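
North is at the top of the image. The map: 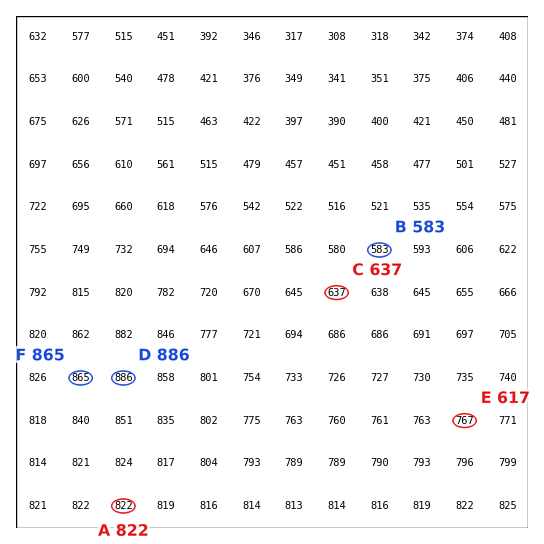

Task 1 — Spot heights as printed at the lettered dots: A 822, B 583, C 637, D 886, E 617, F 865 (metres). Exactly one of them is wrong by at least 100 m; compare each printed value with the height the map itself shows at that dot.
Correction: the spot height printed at E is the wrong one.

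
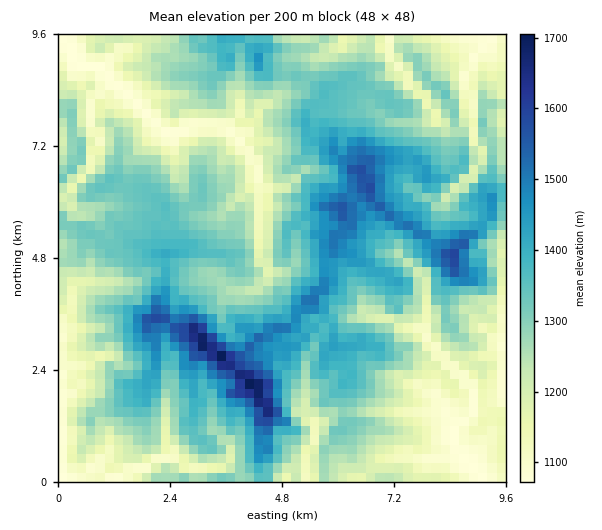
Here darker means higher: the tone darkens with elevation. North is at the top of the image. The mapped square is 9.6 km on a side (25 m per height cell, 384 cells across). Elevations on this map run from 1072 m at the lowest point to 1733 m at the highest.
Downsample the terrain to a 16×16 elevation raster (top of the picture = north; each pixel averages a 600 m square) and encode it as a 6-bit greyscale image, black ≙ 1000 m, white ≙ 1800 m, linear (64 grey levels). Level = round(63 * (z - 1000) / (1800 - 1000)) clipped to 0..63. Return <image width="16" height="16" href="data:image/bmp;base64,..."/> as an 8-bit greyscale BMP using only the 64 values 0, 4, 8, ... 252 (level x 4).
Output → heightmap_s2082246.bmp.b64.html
<image width="16" height="16" href="data:image/bmp;base64,Qk02BQAAAAAAADYEAAAoAAAAEAAAABAAAAABAAgAAAAAAAABAAATCwAAEwsAAAABAAAAAAAAAAAAAAEBAQACAgIAAwMDAAQEBAAFBQUABgYGAAcHBwAICAgACQkJAAoKCgALCwsADAwMAA0NDQAODg4ADw8PABAQEAAREREAEhISABMTEwAUFBQAFRUVABYWFgAXFxcAGBgYABkZGQAaGhoAGxsbABwcHAAdHR0AHh4eAB8fHwAgICAAISEhACIiIgAjIyMAJCQkACUlJQAmJiYAJycnACgoKAApKSkAKioqACsrKwAsLCwALS0tAC4uLgAvLy8AMDAwADExMQAyMjIAMzMzADQ0NAA1NTUANjY2ADc3NwA4ODgAOTk5ADo6OgA7OzsAPDw8AD09PQA+Pj4APz8/AEBAQABBQUEAQkJCAENDQwBEREQARUVFAEZGRgBHR0cASEhIAElJSQBKSkoAS0tLAExMTABNTU0ATk5OAE9PTwBQUFAAUVFRAFJSUgBTU1MAVFRUAFVVVQBWVlYAV1dXAFhYWABZWVkAWlpaAFtbWwBcXFwAXV1dAF5eXgBfX18AYGBgAGFhYQBiYmIAY2NjAGRkZABlZWUAZmZmAGdnZwBoaGgAaWlpAGpqagBra2sAbGxsAG1tbQBubm4Ab29vAHBwcABxcXEAcnJyAHNzcwB0dHQAdXV1AHZ2dgB3d3cAeHh4AHl5eQB6enoAe3t7AHx8fAB9fX0Afn5+AH9/fwCAgIAAgYGBAIKCggCDg4MAhISEAIWFhQCGhoYAh4eHAIiIiACJiYkAioqKAIuLiwCMjIwAjY2NAI6OjgCPj48AkJCQAJGRkQCSkpIAk5OTAJSUlACVlZUAlpaWAJeXlwCYmJgAmZmZAJqamgCbm5sAnJycAJ2dnQCenp4An5+fAKCgoAChoaEAoqKiAKOjowCkpKQApaWlAKampgCnp6cAqKioAKmpqQCqqqoAq6urAKysrACtra0Arq6uAK+vrwCwsLAAsbGxALKysgCzs7MAtLS0ALW1tQC2trYAt7e3ALi4uAC5ubkAurq6ALu7uwC8vLwAvb29AL6+vgC/v78AwMDAAMHBwQDCwsIAw8PDAMTExADFxcUAxsbGAMfHxwDIyMgAycnJAMrKygDLy8sAzMzMAM3NzQDOzs4Az8/PANDQ0ADR0dEA0tLSANPT0wDU1NQA1dXVANbW1gDX19cA2NjYANnZ2QDa2toA29vbANzc3ADd3d0A3t7eAN/f3wDg4OAA4eHhAOLi4gDj4+MA5OTkAOXl5QDm5uYA5+fnAOjo6ADp6ekA6urqAOvr6wDs7OwA7e3tAO7u7gDv7+8A8PDwAPHx8QDy8vIA8/PzAPT09AD19fUA9vb2APf39wD4+PgA+fn5APr6+gD7+/sA/Pz8AP39/QD+/v4A////ACQkLDhASFhwPEhEPDAoHCAsPEhIVGBkkFxMXEg4JBwoMFhoXGxwjLhYUGBIMCAcKCRIdHh4iMCwYGx0VDQoJCgoQGCEmMCwlHx8fHBULDwsLFR8pLSchJSMfGhYPEBQMDhUaJB8ZFhkiIxkZGBUWERITFx0aFxgSGSMgIBkfJxgXGRseHhsYERslJR0eJicXFRcaHBoWFQ4bJikmJBseHxIZGhoWGBENFyEpKB4cFh8WEBcTERQNDxgfKSciHRgVFA4SCAgLCREbICAdGBQSFBMKCAsSFA8SGRwbGhcSDxMKCAsSFxoYGxgZGhYPFQsNBw0MEhYcHh0VEhEOEw4ICA="/>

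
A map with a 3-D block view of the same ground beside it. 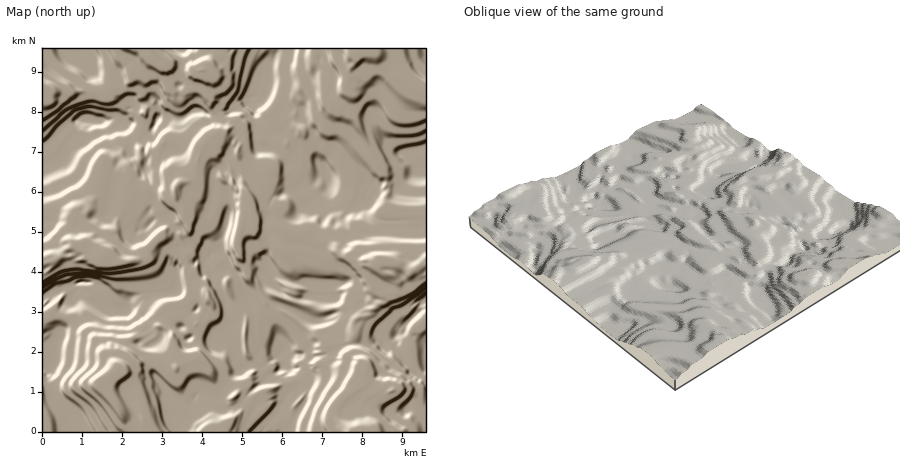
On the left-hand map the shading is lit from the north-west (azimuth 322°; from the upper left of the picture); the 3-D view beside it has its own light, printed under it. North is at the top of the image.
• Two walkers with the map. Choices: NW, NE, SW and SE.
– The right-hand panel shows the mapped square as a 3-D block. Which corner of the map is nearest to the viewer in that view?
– NE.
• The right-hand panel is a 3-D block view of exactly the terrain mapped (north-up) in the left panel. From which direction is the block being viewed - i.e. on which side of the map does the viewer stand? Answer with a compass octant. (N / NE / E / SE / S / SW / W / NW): NE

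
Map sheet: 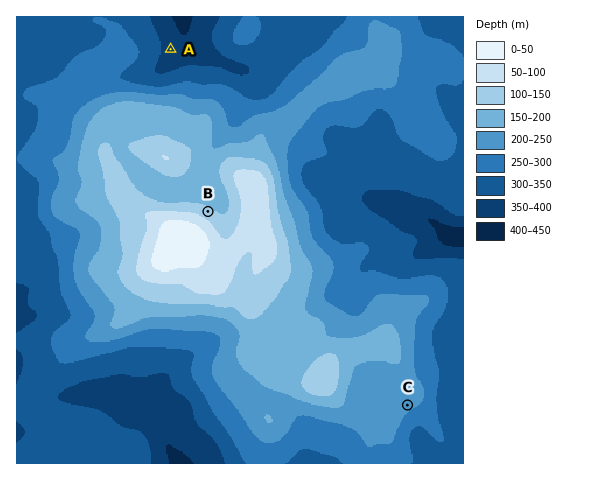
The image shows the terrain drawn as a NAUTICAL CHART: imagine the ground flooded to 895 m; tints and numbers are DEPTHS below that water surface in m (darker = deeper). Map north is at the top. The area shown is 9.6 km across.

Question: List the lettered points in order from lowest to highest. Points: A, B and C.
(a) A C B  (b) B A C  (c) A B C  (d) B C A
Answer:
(a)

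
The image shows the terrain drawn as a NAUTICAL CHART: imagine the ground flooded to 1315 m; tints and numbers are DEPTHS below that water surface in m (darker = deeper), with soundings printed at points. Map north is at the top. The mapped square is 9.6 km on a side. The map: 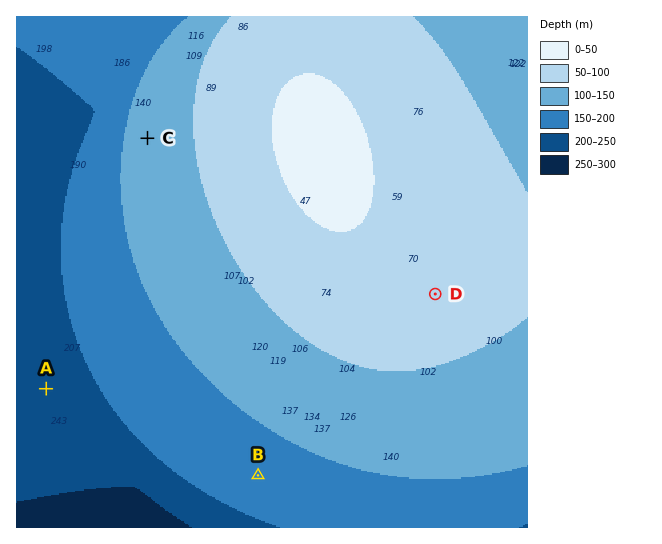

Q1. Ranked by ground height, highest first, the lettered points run D C B A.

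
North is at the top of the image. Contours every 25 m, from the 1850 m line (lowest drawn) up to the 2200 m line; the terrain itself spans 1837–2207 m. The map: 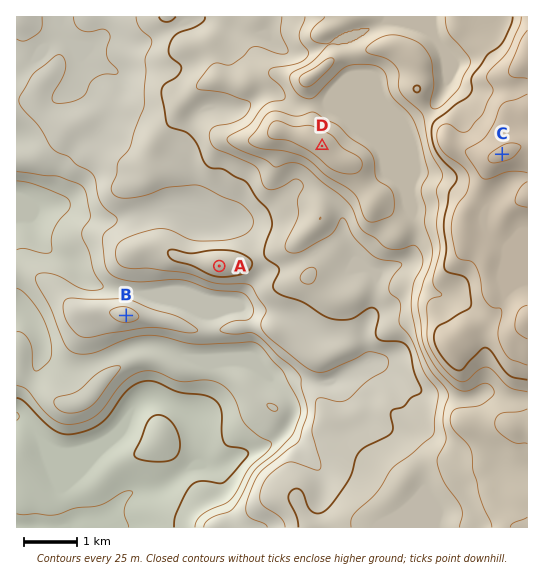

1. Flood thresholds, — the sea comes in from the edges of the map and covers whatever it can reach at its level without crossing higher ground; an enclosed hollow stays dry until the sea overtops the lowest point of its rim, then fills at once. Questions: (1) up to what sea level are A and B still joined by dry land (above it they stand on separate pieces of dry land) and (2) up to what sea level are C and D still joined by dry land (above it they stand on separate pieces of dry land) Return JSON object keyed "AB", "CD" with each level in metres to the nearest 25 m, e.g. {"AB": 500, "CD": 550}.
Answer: {"AB": 1950, "CD": 2075}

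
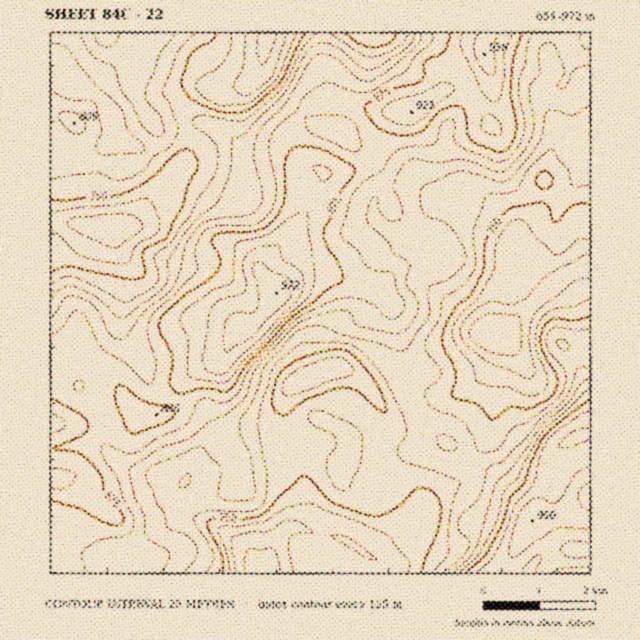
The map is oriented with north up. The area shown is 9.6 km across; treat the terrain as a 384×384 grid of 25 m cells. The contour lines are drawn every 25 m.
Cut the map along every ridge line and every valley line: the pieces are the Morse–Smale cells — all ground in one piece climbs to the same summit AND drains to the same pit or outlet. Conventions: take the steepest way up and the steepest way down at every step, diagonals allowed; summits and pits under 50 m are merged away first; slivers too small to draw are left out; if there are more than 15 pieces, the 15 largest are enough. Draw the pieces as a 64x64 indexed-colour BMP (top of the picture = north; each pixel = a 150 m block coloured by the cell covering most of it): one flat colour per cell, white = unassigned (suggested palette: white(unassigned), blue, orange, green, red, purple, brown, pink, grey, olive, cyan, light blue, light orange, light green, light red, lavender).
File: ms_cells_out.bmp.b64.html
<image width="64" height="64" href="data:image/bmp;base64,Qk12CAAAAAAAAHYAAAAoAAAAQAAAAEAAAAABAAQAAAAAAAAIAAATCwAAEwsAABAAAAAAAAAA////ALR3HwAOf/8ALKAsACgn1gC9Z5QAS1aMAMJ34wB/f38AIr28AM++FwDox64AeLv/AIrfmACWmP8A1bDFAEREREREQzMzMzMzMzMzMzMzMzM5mZmZmZmZmWZmZmZmREREREREMzMzMzMzMzMzMzMzMzmZmZmZmZmZZmZmZmZEREREREMzMzMzMzMzMzMzMzMzOZmZmZmZmZmWZmZmZkREREREMzMzMzMzMzMzMzMzMzMzmZmZmZmZmZlmZmZmREREREMzMzMzMzMzMzMzMzMzMzM5mZmZmZmZmWZmZmZEREREQzMzMzMzMzMzMzMzMzMzMzOZmZmZmZmZlmZmZkRERERERDMzMzMzMzMzMzMzMzMzMzmZmZmZmZmWZmZmREREREREREMzMzMzMzMzMzMzMzMzM5mZmZmZmZZmZmZEREREREREREMzMzMzMzMzMzMzMzMzOZmZmZmZZmZmZkRERERERERERERDMzMzMzMzMzMzMzMzmZmZmZZmZmZmREREREREREREREQzMzMzMzMzMzMzMzMzmZmZZmZmZmZERERERERERERERDMzMzMzMzMzMzMzMzM5mZZmZmZmZkREREREREREREREMzMzMzMzMzMzMzMzMzOWZmZmZmZmRERERERERERERERVVTMzMzMzMzMzMzMzMWZmZmZmZmZERERERERERERERVVVUzMzMzMzMzMzMzMRFmZmZmZmZkRERERERERERERFVVVVMzMzM1VVVVVTMRERZmZmZmZmRERERERERERERFVVVVVVUzM1VVVVVVERERFmZmZmZmZEREREREREREREVVVVVVVVM1VVVVVVEREREWZmZmZmZkRERERERERERERVVVVVVVVVVVVVVVURERERZmZmZmZmREREREQiIkRERFVVVVVVVVVVVVVVUREREREWZmZmZmZEREREQiIiJEREVVVVVVVVVVVVVVURERERERZmZmZmZkREREQiIiIkRERVVVVVVVVVVVVVVRERERERFmZmZmZmRERERCIiIiJERFVVVVVVVVVVVVVVEREREREWZmZmZmZERERCIiIiIiREVVVVVVVVVVVVVVERERERERZmZmZmZkRERCIiIiIiIkRVVVVVVVVVVVVVVRERERERFmZmZmZmIkQiIiIiIiIiIlVVVVVVVVVVVVVVERERERERZmZmZmYiIiIiIiIiIiIiJVVVVVVVVVVVVVURERERERFmZmZmZiIiIiIiIiIiIiIlVVVVVVVVVVVVURERERERFmZmZmZmIiIiIiIiIiIiIiJVVVVVVVVVVVVRERERERERZmZmZmYiIiIiIiIiIiIiIiJVVVVVVVVVVVEREREREREWZmZmZiIiIiIiIiIiIiIiIiVVVVVVVVVVURERERERERFmZmZmIiIiIiIiIiIiIiIiIlVVVVVVVVURERERERERERZmZmYiIiIiIiIiIiIiIiIiVVVVVVVVVREREREREREREWZmZiIiIiIiIiIiIiIiIiIlVVVVVVVRERERERERERERFmZmIiIiIiIiIiIiIiIiIhEVVVVVERERERERERERERERZmYiIiIiIiIiIiIiIiIhERERERERERERERERERERERERZiIiIiIiIiIiIiIiIiERERERERERERERERERERERERERIiIiIiIiIiIiIiIiIhEREREREREREREREREREREREREiIiIiIiIiIiIiIiIiIRERERERERERERERERERERERESIiIiIiIiIiIiIiIiIiERERERERERERERERERERERERIiIiIiIiIiIiIiIiIiIhERERERERERERERERFxEREREizMzMzCIiIiIiIiIiIiIREREREREREREREREXcREREczMzMzMwiIiIiIiIiIiIhEREREREREREREREXd3ERERzMzMzMzCIiIiIiIiIiIiIREREREREREREREXd3cRERHMzMzMzMwiIiIiIiIiIiIhERERERERERERd3d3dxEREczMzMzMzMIiIiIiIiIiIiIRERERERF3d3d3d3d3ERERzMzMzMzMzCIiIiIiIiIiIhERERERF3d3d3d3d3dxERHMzMzMzMzMwiIiIiIiIiIiu7ERERF3d3d3d3d3d3EREczMzIiIzMzMIiIiIiIiIru7u7sRF3d3d3d3d3d3cRERiIiIiIiIzMwiIiIiIiIru7u7u7d3d3d3d3d3d3dxERGIiIiIiIjMzCIiIiu7u7u7u7vd13d3d3d3d3d3d3cREYiIiIiIiIzMIiIiu7u7u7u7vd3Xd3d3d3d3d3d3dxERiIiIiIiIjMwiIru7u7u7u7vd3d13d3d3d3d3d3d3ERGIiIiIiIiIiLu7u7u7u7u93d3d3Xd3d3d3d3d3d3cREYiIiIiIiIiIu7u7u7u7vd3d3d3d2nd3d3d3d3d3cRERiIiIiIiIiIi7u7u7u7vd3d3aqqqqqnd3d3d3d3dxERGIiIiIiIiIiIu7u7u7vd3d2qqqqqqqqnd3d3d3dxEREYiIiIiIiIiIiIiIi7vd3d3aqqqqqqqqd3d3d3d3ERERiIiIiIiIiIiIiIiIvd3d3dqqqqqqqqp3d3d3d3dxERGIiIiIiIiIiIiIiIiN3d3dqqqqqqqqqnd3d3d3d3EREYiIiIiIiIiIiIiIiI3d3d2qqqqqqqqqp3d3d3d3cRERiIiIiIiIiIiIiIiIjd3d3aqqqqqqqqqqd3d3d3dxERGIiIiIiIiIiIiIiIiI3d3dqqqqqqqqqqqqp3d3d3EREYiIiIiIiIiIiIiIiIjd3d2qqqqqqqqqqqqqd3d3dxER"/>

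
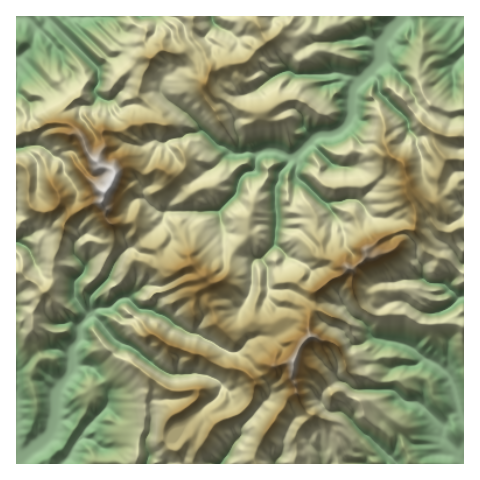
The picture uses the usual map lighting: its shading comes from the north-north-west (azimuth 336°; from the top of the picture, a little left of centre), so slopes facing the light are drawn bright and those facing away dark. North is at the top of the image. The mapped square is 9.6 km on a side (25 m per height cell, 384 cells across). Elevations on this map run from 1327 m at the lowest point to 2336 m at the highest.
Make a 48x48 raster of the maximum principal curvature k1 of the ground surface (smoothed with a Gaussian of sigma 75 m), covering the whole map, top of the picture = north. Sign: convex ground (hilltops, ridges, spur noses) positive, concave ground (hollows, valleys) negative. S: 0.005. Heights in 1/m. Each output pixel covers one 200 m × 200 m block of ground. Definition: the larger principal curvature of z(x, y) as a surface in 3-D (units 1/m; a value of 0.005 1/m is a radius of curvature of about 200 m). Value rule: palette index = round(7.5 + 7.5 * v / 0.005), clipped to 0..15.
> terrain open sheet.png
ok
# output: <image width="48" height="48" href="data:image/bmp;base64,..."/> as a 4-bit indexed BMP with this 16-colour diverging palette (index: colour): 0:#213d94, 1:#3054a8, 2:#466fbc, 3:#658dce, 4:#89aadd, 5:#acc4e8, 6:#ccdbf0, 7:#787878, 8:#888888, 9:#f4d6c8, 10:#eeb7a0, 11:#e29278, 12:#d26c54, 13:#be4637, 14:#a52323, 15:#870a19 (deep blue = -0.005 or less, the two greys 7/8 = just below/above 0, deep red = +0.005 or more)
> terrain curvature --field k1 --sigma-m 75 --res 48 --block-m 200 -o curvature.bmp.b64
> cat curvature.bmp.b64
<image width="48" height="48" href="data:image/bmp;base64,Qk32BAAAAAAAAHYAAAAoAAAAMAAAADAAAAABAAQAAAAAAIAEAAATCwAAEwsAABAAAAAAAAAAlD0hAKhUMAC8b0YAzo1lAN2qiQDoxKwA8NvMAHh4eACIiIgAyNb0AKC37gB4kuIAVGzSADdGvgAjI6UAGQqHAHisiHq7utuLiqx4m72WnamJqIjJermZmIh52YuXd6yKzI2ZeZ2pi7h5mZuYjJh4eJmIjYiIiJqtqarYl4vqjKeIqrl6qoiIiZuIe7iYmIx8l5jaiHnsesd5u4e8iaiHqnuod9l6qIuK2Iie2oifl7vPyJ24q5mHqIq4h4yIiIuJz6iJr9h795/JZ52LqqiLl3rIiZqoeHuImeuJl9uH2+ltm/3Kd4asmHu3iKqod3qZ3s/Jl36Gfuh//ZmaeanJeIyXeIu6h3nP2rzaeH6nfriNiKi7vanJeYyXmHuJmI/4d3iImty6j5jJjf/Ju7upioq5yHloi/2Juaiv/qnO35uZn4eXiImIeqi8uIuq/7h5yN/8h5mKnceLzrmt3bd4irmnh4q/p4ib/+qYiomJePes93mYmHmJi6upuof7ea3/uHiJy4iHic/9qcd3d4eZa527vYv4nO7aeJjNyrqZho94fceoh4vbrK2omKmc+tuJecych5qqqZ9+/YjLvP297Hy5zcd6f7hpqcqqhot4iJzdiL+6u5mHjYnLuIq8qY/63KmoiYyJu5uoZ/iXh5ve2HjNl56P94jtqZmYiZq4iJ75avibzdy6mZ68p4/o34h5mZm9yonKzLjPu7Z3iKeYfOp8urf7j7mry5u5qZrJqKd57cd4iJjbrth7vLaveuy6mtp4mZiNqImZvf2YiZi72Oia6HqNuamJeMh3i5icqIu6qY7eyXrKm3m4+Z2pyHuqeLl4i7q3qqmoh7zJ3YuXi5mXzIeI2LqJmpmIiaq4q5m5h5itrLyKyvh3r3d7/LmIm5qoiamniYq5iLl4i+marauqjrd/qLqXmpmoq6uoiprIfNiIdtmJuI7M286vl4t4iomImr2nnK6XzbeZmLmbqJ136omvh3i5isurl625vdqJp3mYirupmo2L6Xe+uJebmazMt7zWzaiv/tuIm8iJrI6OqIua+GiJuoib2Lj6rIv8u7uXfbebjLyMqcq826zNzKh5v6bdm73nh4iYf5iceMu7ean6q5mKisvKifvOxnvoqpiK7qiL3om3eH+7eZiJnbmZeJiIiou//+y9yamsiJh5iL+Nh4h3ibqYm6h3jYepepeOqJm6qv/KzfuuzaqKuZeJ+rmJrKh4eImfqHn93prv3ai7it7v/sid2Luru2mbqHafmI+oaZiZqoqZeKiaiIifmLu6q4r/yXnuh/yYqbaJjpp4eZq5iJjbnbq8yt+ql4j5jtnam3u5efxsqsyHmprZiIiKvciLyI3Y756YeZqIqq+L+K13mZvXiaiJubqHuYq++I94eniKuI+ozI13eJnoeZqXp5mIiIh8p8yIeneriMt4qqrHd3m8y7ibd7mXebiImbqXeXi5edirh5z6mqmomtyInN273+qHmqqJiJmpjIq6uHmu25qYl43IqYm8yqqIh5uYmrqYuKqriZuciZqLmIfeqJiYd3mIipyJiKh5iqqol526qqyoiJrp2Zq8uoinio2YiYiXqXeIe9iXmMx5672lnZmKrMyph3x3dw=="/>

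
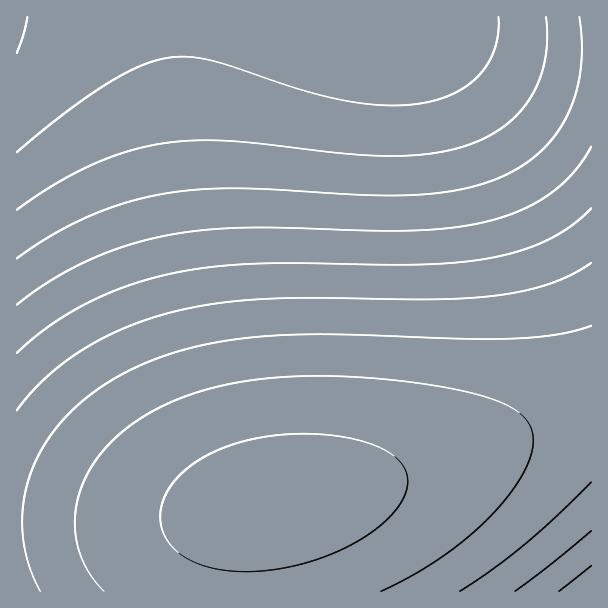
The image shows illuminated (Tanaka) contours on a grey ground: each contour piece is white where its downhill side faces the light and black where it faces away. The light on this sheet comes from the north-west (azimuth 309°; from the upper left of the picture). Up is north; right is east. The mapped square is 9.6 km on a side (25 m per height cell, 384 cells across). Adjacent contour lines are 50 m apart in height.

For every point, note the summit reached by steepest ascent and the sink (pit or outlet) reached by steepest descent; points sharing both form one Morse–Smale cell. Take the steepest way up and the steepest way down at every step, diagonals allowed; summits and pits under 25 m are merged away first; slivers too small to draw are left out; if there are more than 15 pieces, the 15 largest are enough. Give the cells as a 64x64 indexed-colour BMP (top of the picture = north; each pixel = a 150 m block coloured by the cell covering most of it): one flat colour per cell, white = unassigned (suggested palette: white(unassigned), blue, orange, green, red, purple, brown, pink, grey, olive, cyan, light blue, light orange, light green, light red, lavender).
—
<image width="64" height="64" href="data:image/bmp;base64,Qk12CAAAAAAAAHYAAAAoAAAAQAAAAEAAAAABAAQAAAAAAAAIAAATCwAAEwsAABAAAAAAAAAA////ALR3HwAOf/8ALKAsACgn1gC9Z5QAS1aMAMJ34wB/f38AIr28AM++FwDox64AeLv/AIrfmACWmP8A1bDFACIiIiIiIiIiIiIiIiMzMzMzMzMzMzMzMzMzMzMzMzMzIiIiIiIiIiIiIiIiIzMzMzMzMzMzMzMzMzMzMzMzMzMiIiIiIiIiIiIiIiIjMzMzMzMzMzMzMzMzMzMzMzMzMyIiIiIiIiIiIiIiIiMzMzMzMzMzMzMzMzMzMzMzMzMzIiIiIiIiIiIiIiIiIzMzMzMzMzMzMzMzMzMzMzMzMzMiIiIiIiIiIiIiIiIjMzMzMzMzMzMzMzMzMzMzMzMzMyIiIiIiIiIiIiIiIiMzMzMzMzMzMzMzMzMzMzMzMzMzIiIiIiIiIiIiIiIiIjMzMzMzMzMzMzMzMzMzMzMzMzMiIiIiIiIiIiIiIiIiMzMzMzMzMzMzMzMzMzMzMzMzMyIiIiIiIiIiIiIiIiIjMzMzMzMzMzMzMzMzMzMzMzMzIiIiIiIiIiIiIiIiIiERETMzMzMzMzMzMzMzMzMzMzMiIiIiIiIiIiIiIiIiERERERETMzMzMzMzMzMzMzMzMyIiIiIiIiIiIiIiIiIREREREREREzMzMzMzMzMzMzMzIiIiIiIiIiIiIiIiIRERERERERERETMzMzMzMzMzMzMiIiIiIiIiIiIiIiIhEREREREREREREREzMzMzMzMzMyIiIiIiIiIiIiIiIiEREREREREREREREREzMzMzMzMzIiIiIiIiIiIiIiIiERERERERERERERERERETMzMzMzMiIiIiIiIiIiIiIiIRERERERERERERERERERETMzMzMyIiIiIiIiIiIiIiIhERERERERERERERERERERERMzMzIiIiIiIiIiIiIiIiERERERERERERERERERERERERMzMiIiIiIiIiIiIiIiERERERERERERERERERERERERERESIiIiIiIiIiIiIiIRERERERERERERERERERERERERERIiIiIiIiIiIiIiIhEREREREREREREREREREREREREREiIiIiIiIiIiIiIiERERERERERERERERERERERERERESIiIiIiIiIiIiIiERERERERERERERERERERERERERERIiIiIiIiIiIiIiIREREREREREREREREREREREREREREiIiIiIiIiIiIiIhERERERERERERERERERERERERERESIiIiIiIiIiIiIiERERERERERERERERERERERERERERIiIiIiIiIiIiIiIREREREREREREREREREREREREREREiIiIiIiIiIiIiIRERERERERERERERERERERERERERESIiIiIiIiIiIiIhERERERERERERERERERERERERERERIiIiIiIiIiIiIiEREREREREREREREREREREREREREREiIiIiIiIiIiIiIRERERERERERERERERERERERERERESIiIiIiIiIiIiIhERERERERERERERERERERERERERERIiIiIiIiIiIiIhEREREREREREREREREREREREREREREiIiIiIiIiIiIiERERERERERERERERERERERERERERESIiIiIiIiIiIiIRERERERERERERERERERERERERERERIiIiIiIiIiIiIhEREREREREREREREREREREREREREREiIiIiIiIiIiIiERERERERERERERERERERERERERERESIiIiIiIiIiIiIRERERERERERERERERERERERERERERIiIiIiIiIiIiIhEREREREREREREREREREREREREREREiIiIiIiIiIiIiERERERERERERERERERERERERERERESIiIiIiIiIiIiERERERERERERERERERERERERERERERIiIiIiIiIiIiIREREREREREREREREREREREREREREREiIiIiIiIiIiIhERERERERERERERERERERERERERERESIiIiIiIiIiIiERERERERERERERERERERERERERERERIiIiIiIiIiIiIREREREREREREREREREREREREREREREiIiIiIiIiIiIhERERERERERERERERERERERERERERESIiIiIiIiIiIiERERERERERERERERERERERERERERERIiIiIiIiIiIiIREREREREREREREREREREREREREREREiIiIiIiIiIiIhERERERERERERERERERERERERERERESIiIiIiIiIiIiERERERERERERERERERERERERERERERIiIiIiIiIiIiIREREREREREREREREREREREREREREREiIiIiIiIiIiIRERERERERERERERERERERERERERERESIiIiIiIiIiIhERERERERERERERERERERERERERERERIiIiIiIiIiIiEREREREREREREREREREREREREREREREiIiIiIiIiIiIRERERERERERERERERERERERERERERESIiIiIiIiIiIhERERERERERERERERERERERERERERERIiIiIiIiIiIiEREREREREREREREREREREREREREREREiIiIiIiIiIiIRERERERERERERERERERERERERERERESIiIiIiIiIiIhERERERERERERERERERERERERERERERIiIiIiIiIiIiEREREREREREREREREREREREREREREREiIiIiIiIiIiIRERERERERERERERERERERERERERERESIiIiIiIiIiIhERERERERERERERERERERERERERERER"/>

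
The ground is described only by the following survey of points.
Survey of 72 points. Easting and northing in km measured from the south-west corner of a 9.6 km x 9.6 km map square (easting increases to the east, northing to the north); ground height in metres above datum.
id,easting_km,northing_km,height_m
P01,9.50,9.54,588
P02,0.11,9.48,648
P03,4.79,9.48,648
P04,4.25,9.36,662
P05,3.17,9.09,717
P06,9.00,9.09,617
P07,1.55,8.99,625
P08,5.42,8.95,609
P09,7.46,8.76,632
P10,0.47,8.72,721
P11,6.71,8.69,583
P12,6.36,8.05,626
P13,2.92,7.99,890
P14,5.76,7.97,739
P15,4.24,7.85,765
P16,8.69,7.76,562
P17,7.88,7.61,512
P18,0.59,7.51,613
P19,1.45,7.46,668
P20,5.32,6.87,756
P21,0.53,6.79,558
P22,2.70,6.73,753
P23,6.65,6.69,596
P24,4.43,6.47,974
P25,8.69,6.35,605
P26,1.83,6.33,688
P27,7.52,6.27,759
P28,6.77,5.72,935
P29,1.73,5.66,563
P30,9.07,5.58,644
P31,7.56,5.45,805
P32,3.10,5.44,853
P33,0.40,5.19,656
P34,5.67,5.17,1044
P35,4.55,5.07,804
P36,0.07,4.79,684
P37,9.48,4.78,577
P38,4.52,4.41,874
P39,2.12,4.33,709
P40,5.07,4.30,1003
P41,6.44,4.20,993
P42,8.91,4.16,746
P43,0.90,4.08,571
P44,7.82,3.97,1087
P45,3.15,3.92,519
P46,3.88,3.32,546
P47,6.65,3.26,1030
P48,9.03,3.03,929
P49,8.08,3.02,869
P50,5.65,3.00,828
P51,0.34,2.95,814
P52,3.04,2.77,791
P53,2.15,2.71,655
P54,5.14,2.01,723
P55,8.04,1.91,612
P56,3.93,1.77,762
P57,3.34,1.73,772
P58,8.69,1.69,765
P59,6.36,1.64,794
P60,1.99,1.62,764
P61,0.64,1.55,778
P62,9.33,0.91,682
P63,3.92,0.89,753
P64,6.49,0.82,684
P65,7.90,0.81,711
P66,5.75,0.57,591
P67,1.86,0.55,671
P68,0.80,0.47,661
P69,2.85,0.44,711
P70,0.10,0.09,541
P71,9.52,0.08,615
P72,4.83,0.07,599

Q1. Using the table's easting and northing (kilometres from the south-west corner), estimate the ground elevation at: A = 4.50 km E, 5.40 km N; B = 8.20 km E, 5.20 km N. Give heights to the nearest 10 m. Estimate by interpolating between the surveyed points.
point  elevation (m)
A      910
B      760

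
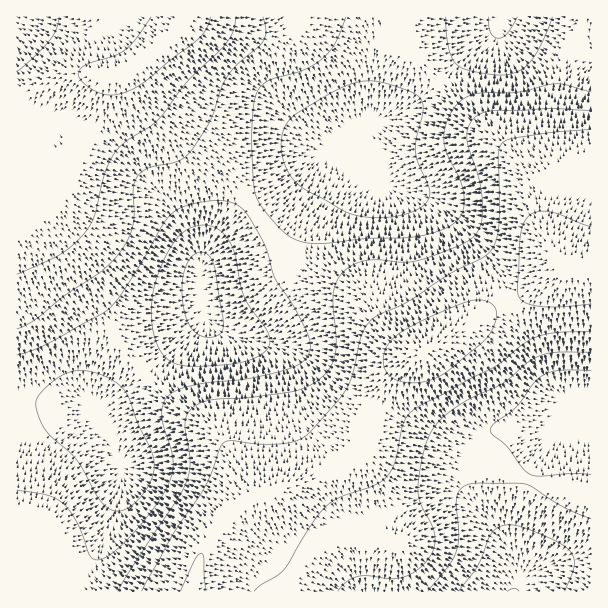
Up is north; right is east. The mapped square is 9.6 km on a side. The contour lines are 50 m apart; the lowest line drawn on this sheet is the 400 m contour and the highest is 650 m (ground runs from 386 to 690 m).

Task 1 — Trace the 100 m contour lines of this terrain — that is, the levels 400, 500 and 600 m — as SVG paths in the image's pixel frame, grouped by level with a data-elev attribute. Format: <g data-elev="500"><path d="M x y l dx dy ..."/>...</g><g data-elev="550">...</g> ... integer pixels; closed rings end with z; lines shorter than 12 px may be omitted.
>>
<g data-elev="400"><path d="M507 591l8-3 4 3"/><path d="M203 336l-9-5-6-9-4-14-2-17 1-16 4-12 7-8 7-3 8 3 5 9 9 60-1 7-4 4-8 2z"/><path d="M517 17l-10 16-4 4-5 1-4-1-4-5-1-15"/></g><g data-elev="500"><path d="M428 591l21-25 7-14 3-16-2-38 2-7 6-5 12-3 48 1 8 3 31 20 27 12"/><path d="M591 474l-21 0-30 2-9-1-7-6-17-22-14-12-3-4 4-8 22-16 18-24 9-8 17-5 31 0"/><path d="M17 355l30-11 60-33 9-9 9-13 37-64 8-9 7-6 9-4 30-6 11 1 9 3 6 5 7 7 16 30 10 32 22 35 10 20 3 12-1 8-3 6-7 6-9 4-41 9-55 7-17 5-9 6-5 8-1 10 1 11 10 33 0 12-3 12-11 18-18 24-21 22-15 12-9 2-5-3-15-36-8-12-8-8-15-6-28-5"/><path d="M591 92l-27-8-10 0-36 8-41 1-10 4-8 5-6 8-5 9-3 10-1 11 3 13 15 32 2 19-4 14-11 9-18 7-21 3-44 2-45 5-21-3-10-4-11-9-17-21-6-12-3-13-1-39 2-42 4-11 8-8 8-4 31-8 19-13 12-15 10-25"/></g><g data-elev="600"><path d="M254 591l6-5 18-11 7-6 28-47 14-16 14-9 35-12 11-9 8-15 8-38 4-7 7-6 81-44 27-21 11-7 22-5 36-1"/><path d="M17 274l42-19 12-9 13-12 10-16 10-44 10-21 12-12 23-14 9-7 30-39 35-34 10-15 3-15"/><path d="M591 129l-48 4-31 5-9 5-3 4-2 8 1 72-3 13-5 11-9 7-35 17-39 26-28 13-9 6-6 7-4 9-8 36-6 16-11 15-31 34-10 4-14 3-23 0-27-3-5 0-4 3-17 42-31 47-32 58"/><path d="M59 17l-3 12-5 10-18 19-16 14"/></g>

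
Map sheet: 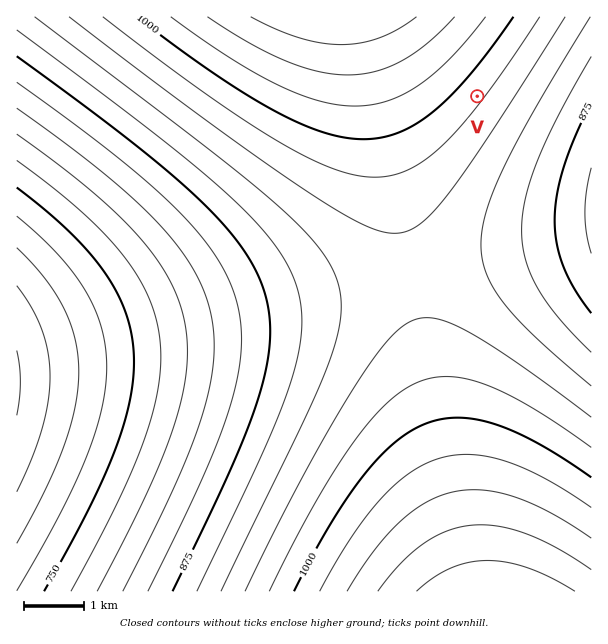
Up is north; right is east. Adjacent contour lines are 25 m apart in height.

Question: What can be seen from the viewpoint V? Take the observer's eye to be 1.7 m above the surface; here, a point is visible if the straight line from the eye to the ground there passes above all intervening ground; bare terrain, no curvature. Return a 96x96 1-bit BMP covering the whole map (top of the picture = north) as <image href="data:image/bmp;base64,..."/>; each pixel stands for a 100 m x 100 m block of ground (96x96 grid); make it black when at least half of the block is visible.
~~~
<image width="96" height="96" href="data:image/bmp;base64,Qk2+BAAAAAAAAD4AAAAoAAAAYAAAAGAAAAABAAEAAAAAAIAEAAATCwAAEwsAAAIAAAAAAAAA////AAAAAAAAAAAf//////////8AAAAP//////////8AAAAP//////////8AAAAH//////////8AAAAD//////////8AAAAD//////////8AAAAB//////////8AAAAA//////////8AAAAA//////////8AAAAAf/////////8AAAAAP/////////8AAAAAP/////////8AAAAAH/////////8AAAAAD/////////8AAAAAD/////////8AAAAAB/////////8AAAAAB/////////8AAAAAA/////////8AAAAAAf////////8AAAAAAf////////8AAAAAAP////////8AAAAAAH////////8AAAAAAH////////8AAAAAAD////////8AAAAAAB////////8AAAAAAB////////8AAAAAAA////////8AAAAAAAf///////8AAAAAAAf///////8AAAAAAAP///////8AAAAAAAH///////8AAAAAAAH///////8AAAAAAAD///////8AAAAAAAD///////8AAAAAAAB///////8AAAAAAAA///////8AAAAAAAA///////8AAAAAAAAf//////8AAAAAAAAP//////8AAAAAAAAP//////8AAAAAAAAH//////8AAAAAAAAH//////8AAAAAAAAD//////8AAAAAAAAB//////8AAAAAAAAB//////8AAAAAAAAA//////8AAAAAAAAAf/////8AAAAAAAAAf/////8AAAAAAAAAP/////8AAAAAAAAAP/////8AAAAAAAAAH/////8AAAAAAAAAD/////8AAAAAAAAAD/////8AAAAAAAAAB/////8AAAAAAAAAB/////8AAAAAAAAAA/////8AAAAAAAAAA/////8AAAAAAAAAAf////8AAAAAAAAAAP////8AAAAAAAAAAP////8AAAAAAAAAAH////8AAAAAAAAAAH////8AAAAAAAAAAD////8AAAAAAAAAAD////8AAAAAAAAAAB////8AAAAAAAAAAA////8AAAAAAAAAAA////8AAAAAAAAAAAf///8AAAAAAAAAAAf///8AAAAAAAAAAAP///8AAAAAAAAAAAP///8AAAAAAAAAAAH///8AAAAAAAAAAAH///8AAAAAAAAAAAH///8AAAAAAAAAAAD///8AAAAAAAAAAAD///gAAAAAAAAAAAD//8AAAAAAAAAAAAD//wAAAAAAAAAAAAB//AAAAAAAAAAAAAB/+AAAAAAAAAAAAAB/8AAAAAAAAAAAAAD/4AAAAAAAAAAAAAD/4AAAAAAAAAAAAAD/wAAAAAAAAAAAAAD/wAAAAAAAAAAAAAH/wAAAAAAAAAAAAAH/wAAAAAAAAAAAAAH/wAAAAAAAAAAAAAP/wAAAAAAAAAAAAAP/wAAAAAAAAAAAAAf/4AAAAAAAAAAAAAf/4AAAAAAAAAAAAAf/4AAAAAAAAAAAAA//4AAAAAAAAAAAAA//4AAAAAAAAAAAAA//4AA="/>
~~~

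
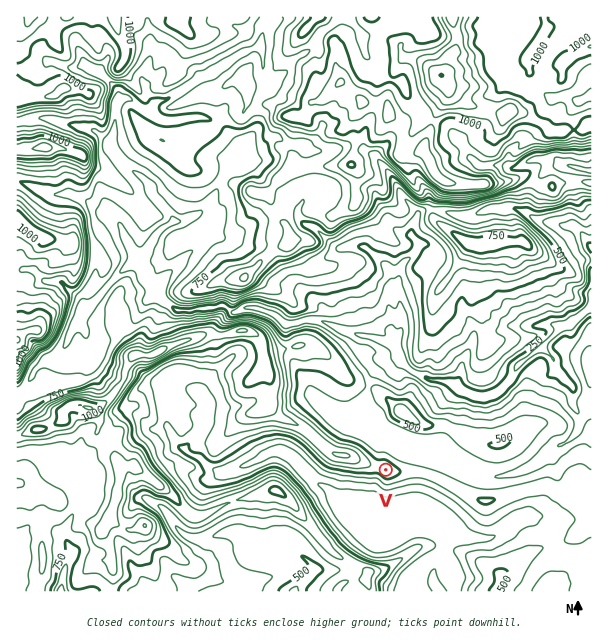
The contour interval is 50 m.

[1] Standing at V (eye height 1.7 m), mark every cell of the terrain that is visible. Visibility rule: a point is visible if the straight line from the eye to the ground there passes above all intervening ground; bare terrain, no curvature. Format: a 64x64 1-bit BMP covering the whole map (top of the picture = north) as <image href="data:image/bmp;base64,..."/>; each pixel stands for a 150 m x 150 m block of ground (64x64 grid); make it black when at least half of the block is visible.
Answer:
<image width="64" height="64" href="data:image/bmp;base64,Qk0+AgAAAAAAAD4AAAAoAAAAQAAAAEAAAAABAAEAAAAAAAACAAATCwAAEwsAAAIAAAAAAAAA////AAAAAAAAAAAAAAD8AAAAAAAAAPwAAAAAAAOA/gAAAAAAD+B/AAAAAAAf8H/AAAAAAD4MH/wAAAAAfAAAgAAAAABwADAAAAAAAOAAMAEAAAAB4ABwBwAAAAPAAPwPAACAB4AB//8AAYAHAAMf7gAD8AQDAHx+AAfAAAcAfA4AFgAABgD8AgAYAAAAAf4AABAAAAAHwwAEAAAAAD8BAAAAAAAAcAAAAAAAABzAAAAAAAAM/4AAAAAAAA//AAAAAAAAD/4AAAAAAAAP+AAAAQAAAA/wAAABAAAAD+AAAAMAACAYgAAAAwAAAHgAAAABAAAAAAAAAAEAAAAABAAAAAAAAAAOAAAAAAAAAD8AAAAAAAD4fwAAAAAAAf//gAACAAAAP/+AARwAAAAfjmAH8AAAAA/A4D/AAAAAA+Hwf4AAAAAAOcAAAAAAAAA/gAAAAAAAAH/wAAAAAAAAB/gAAAAAAAADz8AAAAAAAAHf+AAAAAAAAbcAAAAAAAAHPgAAAAAAAAB8AAAAAAAAAPgAAAAAAAABgAAAAAAAAAGAAH8AAAABgMAAYQAAAAeCQABAAAAAAMIAAAAAAAAAIAAAAAAAAAAAAAAAAAAAAAAAAAAAAAAAAAAAAAAAAAAAAAAAAAAAAAAAAAAAAAAAAAAAAAAAAAAAAAAAAAAAAAAAAAAAAAAAAAAAAA=="/>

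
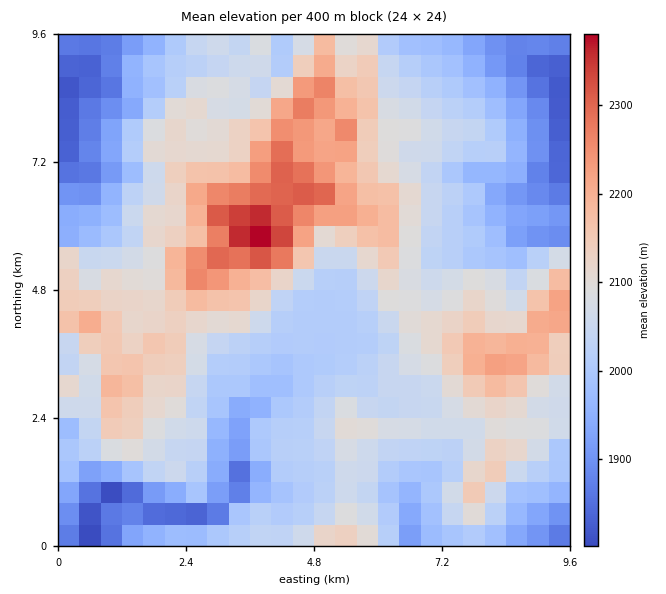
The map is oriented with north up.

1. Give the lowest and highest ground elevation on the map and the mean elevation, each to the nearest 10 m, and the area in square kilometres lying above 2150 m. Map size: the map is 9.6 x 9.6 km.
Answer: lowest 1780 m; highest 2400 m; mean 2050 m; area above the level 16.4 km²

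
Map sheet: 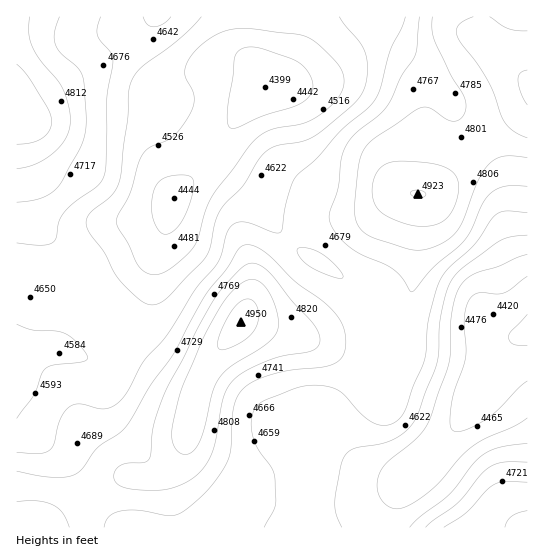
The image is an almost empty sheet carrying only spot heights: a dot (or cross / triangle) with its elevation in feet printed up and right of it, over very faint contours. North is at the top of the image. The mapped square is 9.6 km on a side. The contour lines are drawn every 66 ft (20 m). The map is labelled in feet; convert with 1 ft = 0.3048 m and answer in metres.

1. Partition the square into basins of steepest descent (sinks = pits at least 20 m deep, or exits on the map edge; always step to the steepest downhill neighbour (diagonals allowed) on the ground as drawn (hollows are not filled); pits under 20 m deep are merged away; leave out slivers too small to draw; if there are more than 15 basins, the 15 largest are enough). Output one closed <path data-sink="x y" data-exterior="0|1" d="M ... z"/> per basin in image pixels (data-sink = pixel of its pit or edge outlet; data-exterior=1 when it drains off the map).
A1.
<path data-sink="265 87" data-exterior="0" d="M481 16l-464 0-1 274 19 3 22-14 10 1 14 7 9 6 44 46 31 28 34 18 8-18 9-14 27-33 64 19 92-6 4-4 1-12 8-26 8-96 14-4 57-59 24-16 13-11 0-24-44-39-4-8z"/><path data-sink="527 330" data-exterior="1" d="M527 105l-36 27-57 59-14 4-8 96-8 26-1 12-4 4-92 6-64-19-27 33-13 22-7 19-12 53-7 14-12 12-12 6-14 0-9-3-12 3-75 48 484 1z"/><path data-sink="17 366" data-exterior="1" d="M63 279l-12 2-16 12-19-2 1 237 25 0 76-49 9-3 26 3 12-6 12-12 7-14 15-58-2-6-20-8-20-15-67-67z"/>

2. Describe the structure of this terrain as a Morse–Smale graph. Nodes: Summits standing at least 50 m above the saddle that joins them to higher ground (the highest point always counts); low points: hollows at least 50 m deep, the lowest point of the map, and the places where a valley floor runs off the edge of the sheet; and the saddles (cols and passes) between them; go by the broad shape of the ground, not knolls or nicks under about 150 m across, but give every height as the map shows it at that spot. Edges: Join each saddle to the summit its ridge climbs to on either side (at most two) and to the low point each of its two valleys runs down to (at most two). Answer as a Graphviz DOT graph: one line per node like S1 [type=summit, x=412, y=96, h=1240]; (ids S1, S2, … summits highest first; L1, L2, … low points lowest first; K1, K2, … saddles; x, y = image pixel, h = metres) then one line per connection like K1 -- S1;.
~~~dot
graph terrain {
  S1 [type=summit, x=241, y=322, h=1509];
  S2 [type=summit, x=527, y=86, h=1503];
  S3 [type=summit, x=17, y=110, h=1494];
  S4 [type=summit, x=526, y=526, h=1464];
  L1 [type=low, x=526, y=331, h=1338];
  L2 [type=low, x=265, y=87, h=1341];
  K1 [type=saddle, x=90, y=495, h=1451];
  K2 [type=saddle, x=370, y=334, h=1431];
  K3 [type=saddle, x=127, y=331, h=1409];
  K4 [type=saddle, x=390, y=527, h=1390];
  K1 -- S1;
  K1 -- L1;
  K1 -- L2;
  K2 -- S1;
  K2 -- S2;
  K2 -- L1;
  K2 -- L2;
  K3 -- S1;
  K3 -- S3;
  K3 -- L2;
  K4 -- S1;
  K4 -- S4;
  K4 -- L1;
}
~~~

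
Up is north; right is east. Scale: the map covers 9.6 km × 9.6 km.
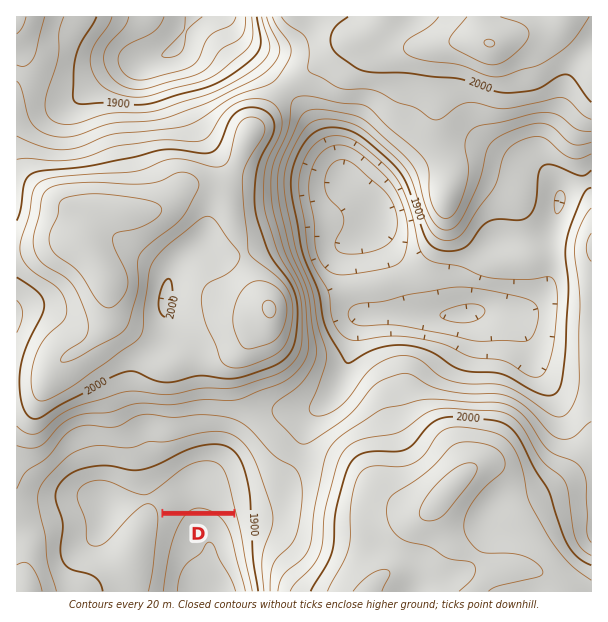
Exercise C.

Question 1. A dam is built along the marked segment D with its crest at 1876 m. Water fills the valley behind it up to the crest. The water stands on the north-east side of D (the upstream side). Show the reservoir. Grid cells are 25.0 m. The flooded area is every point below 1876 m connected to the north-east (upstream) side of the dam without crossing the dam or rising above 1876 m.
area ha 60.1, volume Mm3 3.51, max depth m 18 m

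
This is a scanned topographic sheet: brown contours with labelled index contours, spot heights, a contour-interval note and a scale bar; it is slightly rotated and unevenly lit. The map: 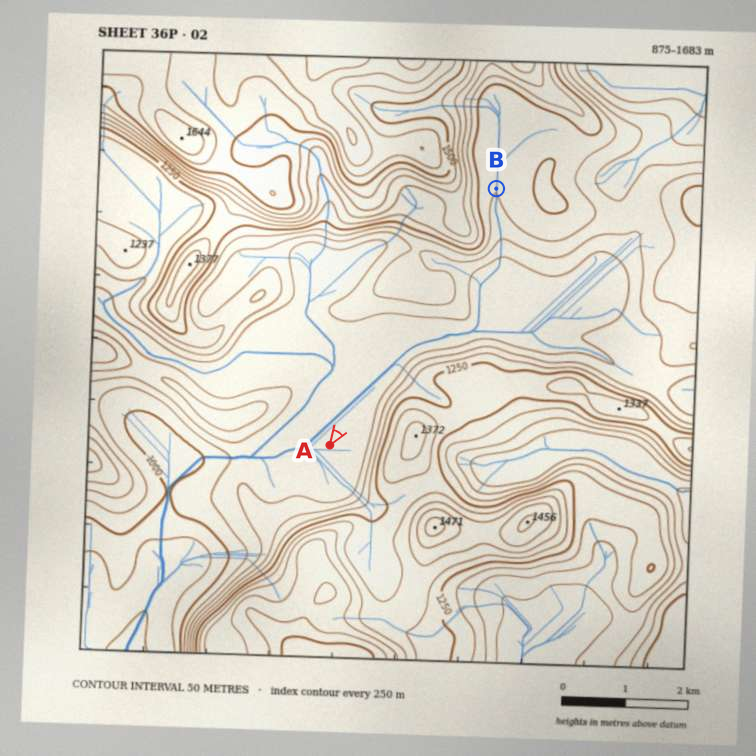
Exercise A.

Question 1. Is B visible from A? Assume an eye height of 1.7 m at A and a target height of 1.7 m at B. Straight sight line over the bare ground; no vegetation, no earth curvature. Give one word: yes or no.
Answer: no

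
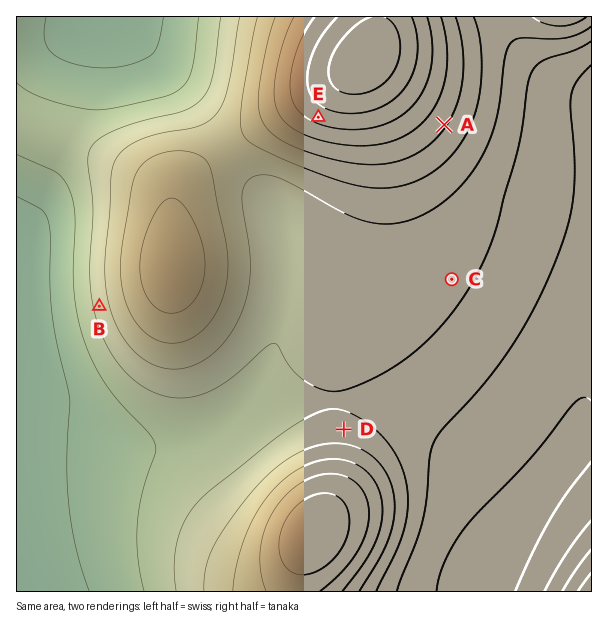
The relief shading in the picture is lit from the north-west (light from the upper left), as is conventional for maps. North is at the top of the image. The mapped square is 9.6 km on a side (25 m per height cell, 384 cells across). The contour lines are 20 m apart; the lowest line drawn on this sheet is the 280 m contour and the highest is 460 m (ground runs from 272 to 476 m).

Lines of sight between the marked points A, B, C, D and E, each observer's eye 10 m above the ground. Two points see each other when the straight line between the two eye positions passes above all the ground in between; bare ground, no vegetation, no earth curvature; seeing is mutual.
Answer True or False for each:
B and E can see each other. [False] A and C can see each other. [True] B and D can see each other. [False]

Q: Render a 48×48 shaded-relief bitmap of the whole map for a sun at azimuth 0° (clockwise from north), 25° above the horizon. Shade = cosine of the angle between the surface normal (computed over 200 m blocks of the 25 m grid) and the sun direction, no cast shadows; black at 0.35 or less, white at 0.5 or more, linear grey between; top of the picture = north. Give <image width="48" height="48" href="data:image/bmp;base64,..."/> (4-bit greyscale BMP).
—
<image width="48" height="48" href="data:image/bmp;base64,Qk32BAAAAAAAAHYAAAAoAAAAMAAAADAAAAABAAQAAAAAAIAEAAATCwAAEwsAABAAAAAAAAAAAAAAABEREQAiIiIAMzMzAERERABVVVUAZmZmAHd3dwCIiIgAmZmZAKqqqgC7u7sAzMzMAN3d3QDu7u4A////AHd3d3d3d3d3iIdlQzIiI0Vmd3d3iImrvHd3d3d3d3d4iIdlRDIiIjRWd3d3eImrvHd3d3d3d3eIiIh2VEMyIjRWZ3d3eImavHd3d3d3d3iImZiHZmVUMzRVZnd3d4iau3d3d3d3d4iJmZmYh3dlVERVZnd3d4iZq3d3d3d3eIiJmaqqmZiHZVVWZmd3d3iJqnd3d3d3iIiZmqq7uqmIh3ZmZmd3d3iImnd3d3d3iIiZmqu8zLqpmYh3dmZ3d3eImXd3d3d4iIiJmavN3dy7uqmHd2Znd3d4iXd3d3d4iIiJmaq93u7dzLqYd2Zmd3d4iHd3d3d4iIiIiZq83u7u3LqYd2Zmd3d3iHd3d3d3d4iIiJmrze7u3LqId2ZmZ3d3eHd3d3d3d3d4iIiaq83dy6mHdmZmZnd3d3d3d3dmZmZneIiImqu7qph3ZmZmZnd3d3d3d3ZlVVVmZ3d4iJmZmId3ZmZmZmd3d3d3d2ZVRERVZnd3d4iIh3dmZmZmZmd3d3d3dmVURERFVmd3d3d3d3ZmZmZmZmd3d3d3dlVEQzNEVWZ3d3d3dmZmZmZmZmZ3d3d3ZlVEMzM0RVZ3d3d2ZmZmZmZmZmZ3d3d3ZlREMzM0RVZnd3d2ZmZmZmZmZmZ3d3d3ZlREMzM0RVZnd3d3ZmZmZmZmZmZ3d3d3ZlVEQzNERVZnd3d3dmZmZmZmZmZ3d3d3ZlVUREREVVZnd3d3d3ZmZmZmZmZ3d3d3ZmVVVERVVWZnd3d3d3dmZmZmZmd3d3d3dmZlVVVVVmZ3d3d3d3d3ZmZmZmd3d3d3d3ZmZmZmZmd3d3d3d3d3d3ZmZ3d3d3d3d3d3d3d3d3d3d3d3d3d3d3d3d3d3d3d3d3d3d3d3d3d3d3d3d3d3d3d3d3d3d3d3eIiIiIiIiIiId3d3d3d3d3d3d3d3d3d3eIiIiIiIiIiId3d3ZmZmZ3d3d3d3d3d3d4iIiZmZiIiHd2ZmZVVmZmd3d3d3d2Zmd3iIiZmYiIh3ZlVVVVVVVmZ3d3d3d2ZWZneIiJmIiIdmVUREREREVVZmd3d3d1VVZneIiZmIh3ZUQzMzMzNERVVmd3d3d1RFVneJmZmYh2VDMiIiIzM0RFVWZ3d3d0RFZ3iZqqqph2QyIRESIiMzREVWZ3d3d1VWZ4mru7u6h2QyERERESIzREVWZnd3d1ZneKq8zdzLmGUyEQAAESIzNEVWZnd3d3eImavN3d3LqHVDIRAAARIjRFVWZnd3d4iZqrvN3d3LqYZUMiERERIzRFVmZ3d3d5mqqrvMzdzLqYdmVDIiESIzRVZmZ3d3d5qqqqqru8u6qYh3ZlRDMiM0RWZnd3d3d5qqqqmaqqqpmYiIh3ZVRDREVmZ3d2ZmZpmZmZmZmZmIiIiIiIh3ZVVVZnd3dmVUVYiZiIiIiIiIiIiZmZmYh2Zmd3d3dlQzM4iIiIiIiIiIiIiZmqqqmYd3eIiHdUIQAXd3iIiIiIiIiIiZqqu7qpmIiJmIdTEAAHd3d3d3iIiIiIiZqru7uqmZmZmIdTEAAA=="/>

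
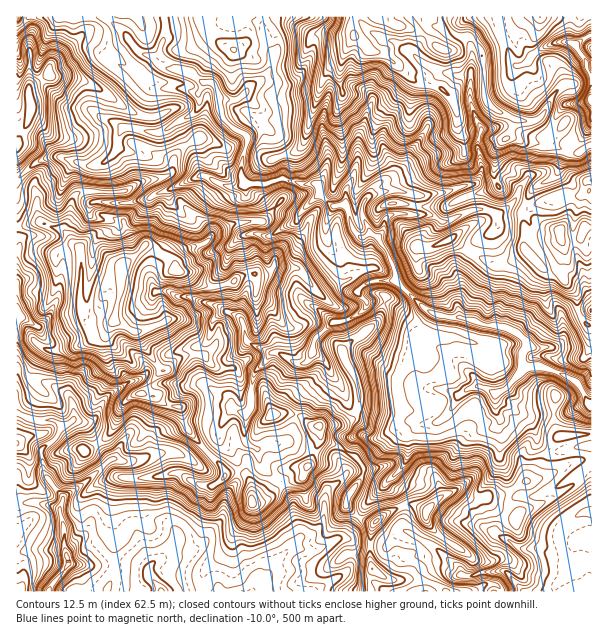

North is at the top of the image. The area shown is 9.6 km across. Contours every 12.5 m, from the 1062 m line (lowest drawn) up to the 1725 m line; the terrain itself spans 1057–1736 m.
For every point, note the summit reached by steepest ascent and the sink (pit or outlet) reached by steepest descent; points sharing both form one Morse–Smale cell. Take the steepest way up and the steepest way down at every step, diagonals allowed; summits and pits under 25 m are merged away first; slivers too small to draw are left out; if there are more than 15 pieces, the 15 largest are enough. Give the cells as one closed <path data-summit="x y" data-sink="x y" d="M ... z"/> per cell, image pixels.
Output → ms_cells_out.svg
<path data-summit="123 267" data-sink="591 405" d="M210 82l-6 0-5 10-1 18-6 5-16 7-8 6-10 5-29-6-6 1-5 9-2 13-12 13-17 3-25-9-12 0-12 5-22 17 1 157 13 1 18 13 11 0 24-6 21-10 10-14 21 11 10 17 17 21-14 21-4 3 11 3 15 10 10 2 6 18 18 23 16 15 5 11 12-3 1-8-4-9-16-17 4-15 11-14 10 5 4-1 5-11 0-18 2-12 21-20 25 12 6-2 6-8 5 1 9 8 5 11 9 10 8 20 6 6 39 14 8 0 6-3 12 3 18-2 11-8 9-16 10-8 15-4 12 6 2 3 0 16 4 8-2 9 4 9-3 25-6 14-11 10-2 6 0 6 23-4 22-13 21-5 33-16 13-1-1-134-6-1-7-11-14 8 0 15-7 10-26 2-10-12-14-8-24-3-13-6-21-1-20-6-32-30-7-25-12-20 4-4 3-14 4-3 24-2 2-2 1-15-18-7-11 0-18 6-7 8 0 14 8 15-5 3-5 0-8-9-6-21-13 0-4-2-9-10-3-10-17 0-18-6-15 6-21 0-5-8 0-12 6-20 0-7-23-17-4-9-3-21z"/><path data-summit="380 17" data-sink="591 405" d="M381 16l-119 1 3 21 5 10 4 5-2 10-4 9-5 7-14 7-10 12-21 1 2 12 4 9 23 17 0 7-6 20 0 12 3 6 2 2 21 0 15-6 18 6 17 0 3 10 9 10 4 2 13 0 6 21 8 9 5 0 5-3-8-15 2-17 8-7 15-4 11 0 16 4 2 3 0 9-2 7 14 1 13 8 6 0 26-12 13 0 12 4 15-12 12 3 5-13 7-6 14-6 7-7 7-23-14-8-27 0-16-5 8-17-18-8-11-10-3-10-2-38-12-17-6 0-11 12-9 1-22-18-27-7z"/><path data-summit="123 267" data-sink="48 591" d="M114 320l-10 14-21 10-24 6-11 0-18-13-14-1 0 77 22 8 13-1 9 6 5 0 9-6 6 1 8 7 21 31-22 22-25 17-2 15 4 12 0 23 4 16-14 18-5 8 1 2 58-1 7-22-1-21 2-8 0-10-4-12 0-15 3-17 5-8 29 0 19-4 12 0 21 12 12 0 11-9 0-6-4-7-16-15-18-23-5-18-11-2-15-10-11-3 4-3 14-21-17-21-6-13z"/><path data-summit="30 107" data-sink="591 405" d="M107 16l-78 0-13 13 1 149 21-16 12-5 12 0 25 9 17-3 12-13 2-13 5-9 6-1 29 6 34-18 6-5 1-18 5-9-13-10-27-6-9-9-14-4-9-10-8-12z"/><path data-summit="123 267" data-sink="591 512" d="M591 460l-16 2-29 14-21 5-22 13-22 4 0 6 6 11 1 10 5 6-17-7-17-1-13 16 3 3 18 11 5 7-6 12-1 20 8 0 12-8 10 0 6 8 91-1z"/><path data-summit="380 17" data-sink="591 99" d="M591 16l-19 0-3 27-11-1-9 2-13 8-11 12-4 2-5 0-6-10-13-40-115 1 13 8 27 7 22 18 9-1 11-12 6 0 12 17 2 38 3 10 11 10 18 8-8 17 16 5 27 0 9 6 7 0 6 4 6 0 13-8 0-69-4-4-2-9-10-17 16-10z"/><path data-summit="560 231" data-sink="591 405" d="M518 202l-5 0-7 8-10 5 2 12-7 7-15 7-18 22-1 12 5 9 0 7-5 12 1 12 6 4 6 0 13 6 24 3 14 8 10 12 23 0 8-7 2-20 14-9-1-15-15-21-1-17-6 7-10 4-21-21 0-43z"/><path data-summit="428 510" data-sink="591 405" d="M482 386l-8 0-12 6-5 6-9 16-8 7-18 3-8 4-6 7 0 21-4 8-18 18 2 6 9 7 6 12 0 23 37 22 6-12-8-5-10-11-2-6 1-8 14-14 14-6 6 0 7 6 9 3 5-13 11-10 6-14 3-25-4-9 2-9-4-8 0-16z"/><path data-summit="123 267" data-sink="161 591" d="M237 472l-10 2-6 7-8 5-12 0-21-12-12 0-19 4-29 0-5 8-3 17 0 15 4 12 0 10-2 8 1 21-7 22 53 1-1-4-10-12 0-9 21-19 18 4 16-10 5-9 13-17 1-15 5-10 7-9z"/><path data-summit="449 240" data-sink="591 405" d="M486 210l-13 0-26 12-6 0-13-8-35 0-8 5-1 11-6 7 12 20 4 10 2 12 18 21 15 12 20 6 11-1-3-14 5-12 0-7-5-9 0-9 19-25 15-7 7-7-2-12z"/><path data-summit="234 50" data-sink="591 405" d="M261 16l-96 0-1 22-4 9-3 15 7 5 27 6 12 9 7 0 6 5 3 11 17 2 13-14 14-7 9-16 2-10-8-11z"/><path data-summit="252 503" data-sink="48 591" d="M282 484l-16 16-14 3-5 13-15 21-2 9-24 21-2 6 0 19 48 0 2-5 11-8 11-16 24-24 0-9-6-15 0-12z"/><path data-summit="272 414" data-sink="591 405" d="M276 352l-10 7-13 18-1 25-6 12-2 23 2 4 9 7 6 0 8-4 13 0 7-6 12-40 29-27-4-8-12-9-8 8-6 2z"/><path data-summit="320 426" data-sink="591 405" d="M330 372l-29 26-9 34-5 10 27 9 7-13 2 2 13 5 9 6 7-11 5-4 18 3 27-14-9-1-39-14-6-6-8-20z"/><path data-summit="18 591" data-sink="48 591" d="M36 502l-20 4 1 86 31 0 6-10 14-18-4-16 0-23-4-16z"/>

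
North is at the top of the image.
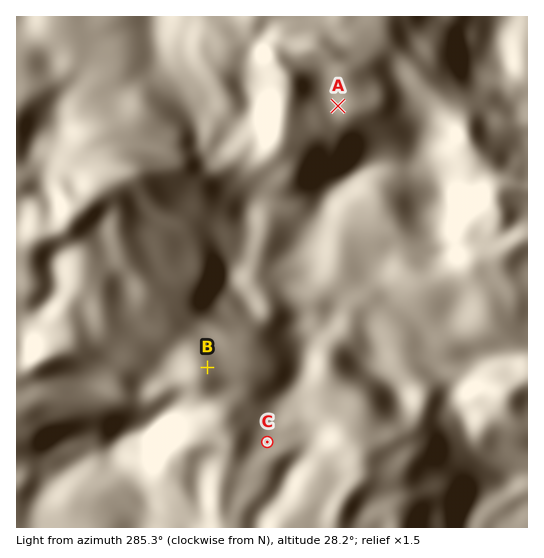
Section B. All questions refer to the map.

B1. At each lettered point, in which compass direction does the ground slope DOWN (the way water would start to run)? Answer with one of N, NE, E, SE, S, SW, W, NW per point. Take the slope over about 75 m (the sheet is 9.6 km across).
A SW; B NE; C N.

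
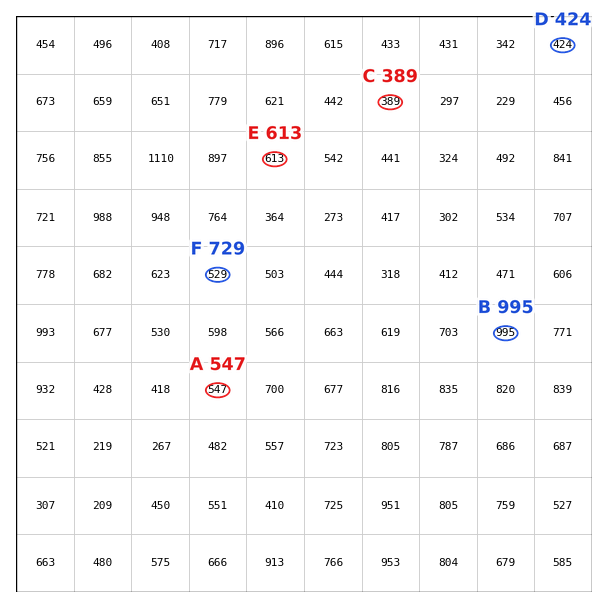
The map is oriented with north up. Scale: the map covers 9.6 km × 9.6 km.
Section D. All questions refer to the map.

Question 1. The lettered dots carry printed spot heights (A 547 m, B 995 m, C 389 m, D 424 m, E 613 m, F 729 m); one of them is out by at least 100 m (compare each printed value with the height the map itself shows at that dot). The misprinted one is F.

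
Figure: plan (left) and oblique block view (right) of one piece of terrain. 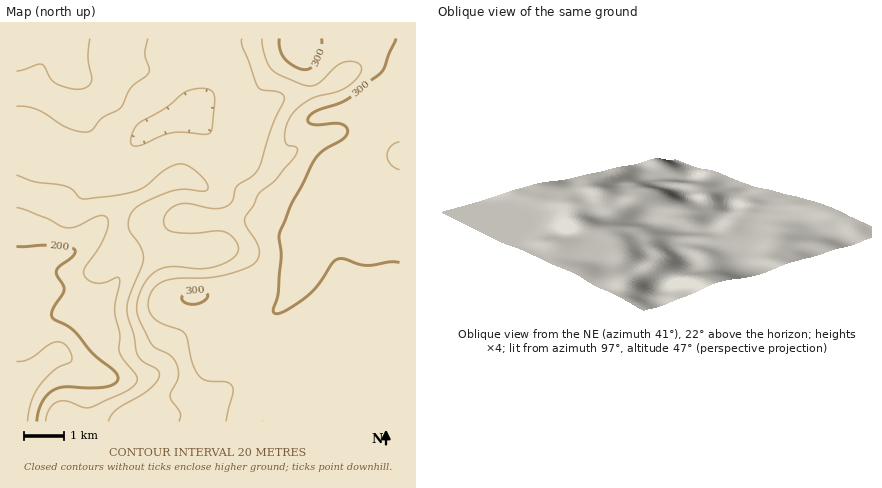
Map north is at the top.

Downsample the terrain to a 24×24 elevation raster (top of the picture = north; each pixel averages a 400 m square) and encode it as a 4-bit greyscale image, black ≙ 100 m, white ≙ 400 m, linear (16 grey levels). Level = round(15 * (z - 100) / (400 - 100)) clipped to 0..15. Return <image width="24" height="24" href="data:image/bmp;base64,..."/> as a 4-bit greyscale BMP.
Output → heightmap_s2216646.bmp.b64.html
<image width="24" height="24" href="data:image/bmp;base64,Qk2WAQAAAAAAAHYAAAAoAAAAGAAAABgAAAABAAQAAAAAACABAAATCwAAEwsAABAAAAAAAAAAAAAAABEREQAiIiIAMzMzAERERABVVVUAZmZmAHd3dwCIiIgAmZmZAKqqqgC7u7sAzMzMAN3d3QDu7u4A////AEVmZ3eIiJmqqqmZmUVmZmd4iJmZmZmZmTRVVVZ4iZmZmZmZmURERWZ4iZmZmZmZmUREVmeImamaqZmZmVVFVmeJmqqqqZmZmVVVZmiZmqqqqpmZmUVVZmiaqqqqqqmZmURVZmeZqqqqq6qZmUVVZmeIiImZq7qqqlVVZmd4h4iZq7qqqlVVVneIiIiZqqqrumZmZneIiIiaqqqqqmZnd3d4iIiZqqqqqnd3d3d3d3iJmqqqq3d3d3d3d3iImaqqu3d3d3d3d3eImaqqu4h3d3d3d3eImZqqu3d3d3d3d3iImaqqqnd3d3d3d3iIiaqrunZmZnd3d3eIiZmau2ZmZnd3d3eImZmZq2ZmZ3d3iIiJqqmZqmZmZ3d4iIiJqqqqmg=="/>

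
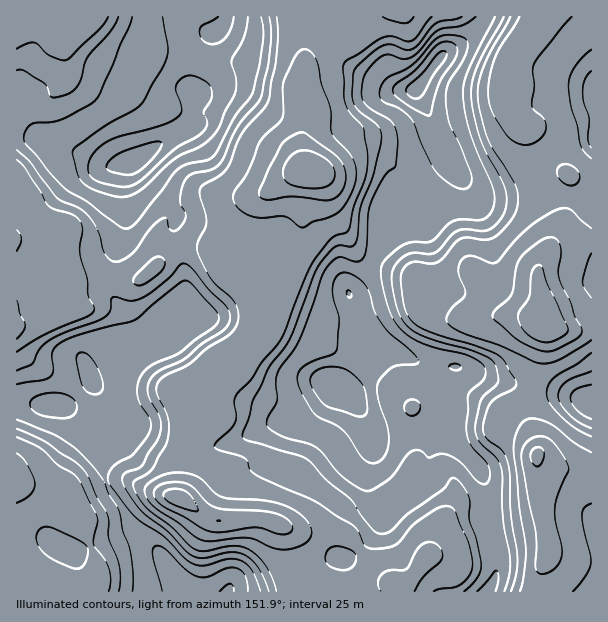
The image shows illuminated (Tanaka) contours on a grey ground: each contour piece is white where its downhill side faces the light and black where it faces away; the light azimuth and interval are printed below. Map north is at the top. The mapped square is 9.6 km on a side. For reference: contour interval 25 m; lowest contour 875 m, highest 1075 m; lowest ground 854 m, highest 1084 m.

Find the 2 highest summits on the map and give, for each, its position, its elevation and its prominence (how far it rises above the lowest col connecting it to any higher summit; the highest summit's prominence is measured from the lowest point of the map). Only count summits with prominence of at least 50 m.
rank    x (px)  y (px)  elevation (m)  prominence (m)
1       138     159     1084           230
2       416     89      1084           144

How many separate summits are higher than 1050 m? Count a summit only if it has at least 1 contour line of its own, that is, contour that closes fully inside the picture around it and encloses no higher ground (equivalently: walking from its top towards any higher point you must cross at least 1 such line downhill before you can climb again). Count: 3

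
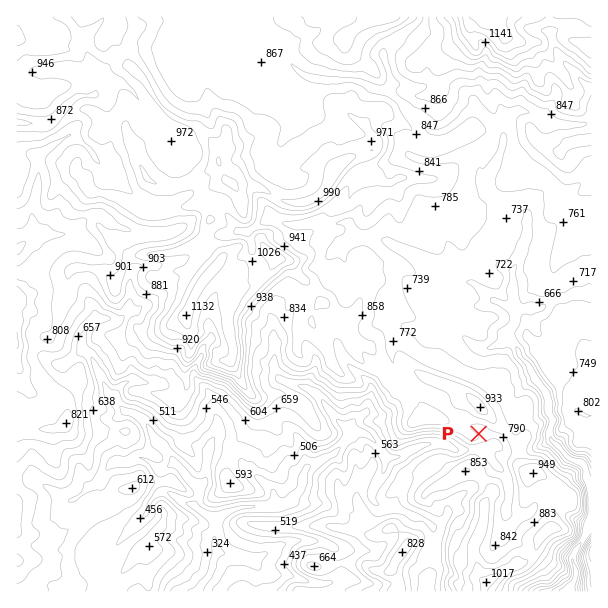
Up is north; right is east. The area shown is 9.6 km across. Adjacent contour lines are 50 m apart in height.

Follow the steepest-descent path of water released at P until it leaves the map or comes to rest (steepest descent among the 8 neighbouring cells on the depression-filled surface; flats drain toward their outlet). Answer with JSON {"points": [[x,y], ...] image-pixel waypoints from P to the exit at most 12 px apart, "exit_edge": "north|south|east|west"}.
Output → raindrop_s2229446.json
{"points": [[479, 434], [491, 440], [483, 449], [471, 449], [459, 450], [447, 446], [435, 443], [423, 446], [411, 450], [399, 456], [387, 458], [378, 446], [366, 434], [354, 432], [344, 443], [333, 453], [321, 459], [309, 467], [303, 477], [300, 489], [291, 501], [279, 504], [267, 506], [255, 506], [243, 507], [231, 510], [219, 518], [216, 528], [215, 540], [216, 552], [212, 564], [209, 576], [200, 588], [200, 591]], "exit_edge": "south"}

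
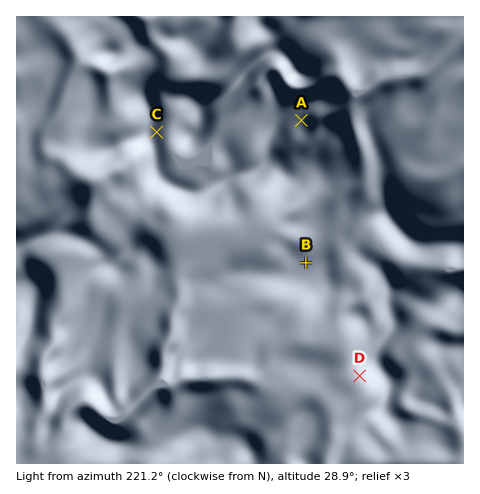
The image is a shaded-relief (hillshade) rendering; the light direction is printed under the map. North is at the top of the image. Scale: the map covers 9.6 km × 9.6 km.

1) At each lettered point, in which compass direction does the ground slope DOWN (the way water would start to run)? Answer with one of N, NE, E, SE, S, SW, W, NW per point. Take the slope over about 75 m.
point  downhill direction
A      E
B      NW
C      E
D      SW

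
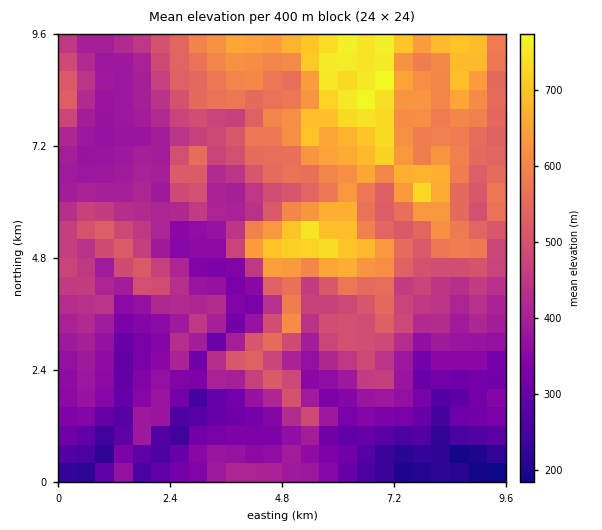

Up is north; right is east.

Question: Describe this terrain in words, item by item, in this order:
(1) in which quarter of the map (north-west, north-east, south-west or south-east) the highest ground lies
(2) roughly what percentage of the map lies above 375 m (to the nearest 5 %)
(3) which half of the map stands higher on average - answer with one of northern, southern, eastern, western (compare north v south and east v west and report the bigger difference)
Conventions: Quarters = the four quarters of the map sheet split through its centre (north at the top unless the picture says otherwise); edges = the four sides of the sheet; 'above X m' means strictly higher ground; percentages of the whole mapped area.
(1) Look to the north-east quarter for the highest ground.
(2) About 70 % of the map lies above 375 m.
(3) Taken as a whole, the northern half is higher than the southern.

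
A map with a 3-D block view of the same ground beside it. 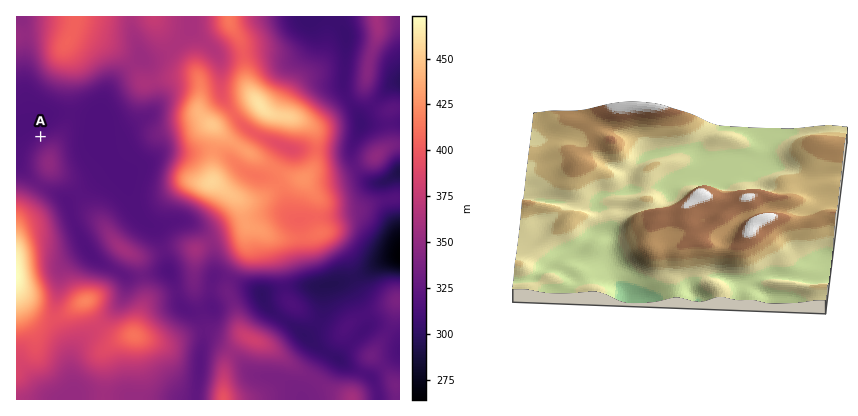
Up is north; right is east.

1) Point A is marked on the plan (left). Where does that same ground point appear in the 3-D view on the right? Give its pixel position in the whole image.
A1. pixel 748 138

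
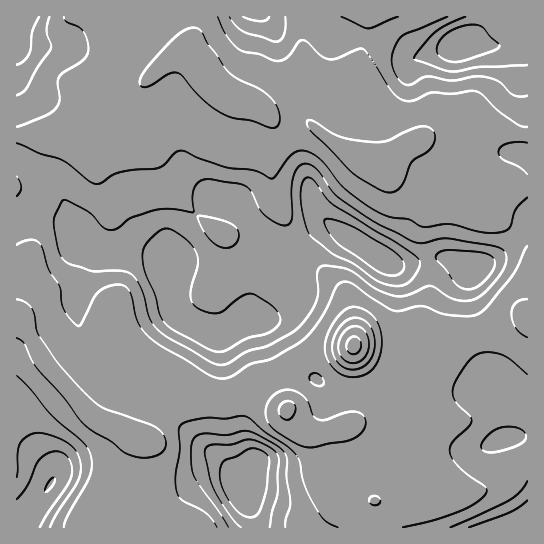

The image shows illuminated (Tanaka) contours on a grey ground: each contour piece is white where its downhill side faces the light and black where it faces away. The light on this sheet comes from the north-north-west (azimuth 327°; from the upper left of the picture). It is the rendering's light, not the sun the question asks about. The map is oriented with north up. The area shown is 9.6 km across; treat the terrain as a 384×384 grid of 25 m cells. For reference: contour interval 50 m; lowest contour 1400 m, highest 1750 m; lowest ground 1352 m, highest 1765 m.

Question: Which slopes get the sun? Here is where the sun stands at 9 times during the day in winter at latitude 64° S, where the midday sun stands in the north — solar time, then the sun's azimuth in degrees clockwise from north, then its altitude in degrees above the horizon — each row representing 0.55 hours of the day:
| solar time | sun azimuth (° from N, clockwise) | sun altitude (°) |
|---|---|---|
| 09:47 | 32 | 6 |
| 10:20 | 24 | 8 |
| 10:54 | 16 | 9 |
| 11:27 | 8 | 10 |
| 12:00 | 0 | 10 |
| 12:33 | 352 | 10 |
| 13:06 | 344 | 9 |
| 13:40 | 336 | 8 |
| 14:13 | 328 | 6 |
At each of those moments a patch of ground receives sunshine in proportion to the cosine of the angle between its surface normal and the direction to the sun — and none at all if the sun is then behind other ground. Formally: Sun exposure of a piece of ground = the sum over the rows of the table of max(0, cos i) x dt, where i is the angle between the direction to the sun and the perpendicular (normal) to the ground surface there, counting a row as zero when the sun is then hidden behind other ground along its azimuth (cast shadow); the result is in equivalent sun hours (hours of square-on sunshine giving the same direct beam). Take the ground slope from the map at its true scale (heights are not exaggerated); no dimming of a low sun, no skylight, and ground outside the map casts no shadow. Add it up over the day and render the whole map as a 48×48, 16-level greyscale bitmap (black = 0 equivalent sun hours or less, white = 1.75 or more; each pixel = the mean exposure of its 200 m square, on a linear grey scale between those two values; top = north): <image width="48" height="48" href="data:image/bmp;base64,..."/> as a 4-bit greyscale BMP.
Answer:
<image width="48" height="48" href="data:image/bmp;base64,Qk32BAAAAAAAAHYAAAAoAAAAMAAAADAAAAABAAQAAAAAAIAEAAATCwAAEwsAABAAAAAAAAAAAAAAABEREQAiIiIAMzMzAERERABVVVUAZmZmAHd3dwCIiIgAmZmZAKqqqgC7u7sAzMzMAN3d3QDu7u4A////AHm6hlVmZmZ4mazduGd1RERDMyIRAAAAJFetuFRFVmZ4ms3KmIhlVVQyNFVUMgAAAiSM23VEVWZ4q9yXeIZVVVVWZmZmZUMQASNZ3adlVWZoq7lkVmVFVmaJl3d2ZndkIkM0iqmHZVZnmYUiJFVWZnd4d3dmd4mHZVQiNnd3ZURWeGIAATVWZ3d3d3ZneJmZh1MhE0ZlMiJFdyAAAAESNWZmd2ZneJqpl1MQASRDIiNWUgAAAAAAARJGZmZmZmeKl2QgARESRomGMAAAAAATMgAlZmZmVDNFZlQhEiNXrNyEEAEAARN6qXVFZmZmZUMiNDMzM1i8zKhUMzMiRURorO2nZmd2d4dUM0RDNIq6l2VVVVVVaKmYd5qGZ3dmeJiHZVQzR5mHZVVWZmdmed/qhTI0VmZmZ3d3dkMjaZh2VVZmZ5mHeKu4YxATVmZmZVVmZTI2mYdmZnd3it25h3dlMQACVmZmVVVEQzRomId2Zniazv7suodlMQABRmZmZUQzM0aJiHdmd4nO/+3e/sqGVDIjVmZmZVREREaId3ZmeK3/7Kq97u64iaqXZmZmZmVVQ0aHd2Zmec7slUR5vM3bm//7hmZnd3ZlQ1Z3d3ZmeaunMjM1Znirq+/8mHd4mZhlVZiHiIdmeIhkRVVUMzV5qb7sq7qqzcuHebmHd4iHeIhlZlVVVEVXiZrN7/3Lzv65q5h3d4qqqqhmZlVVVVVVaJvf//26vO/rqXd4mZve25dndmZVVWdmec7//cuqmHncqHZ5u6rNyWVodmVVZ4mInf/6U0eZYwA5mHd4qoZnd2VmVTM1Z4iIvexyAAEiAAACeJiId3VDRFVTMyM1ZlVYu4QQAAAAAAAAR5qYZmVDMzMyI1ZmUyJYljAAAAEAAAESR4mGREREQyIiRoqXQhJnYgAAACQyIzRVVlZmQzRVQyETWKunQiV2MQAAEkVVVWZmVTRWVDNEREM0aIdlQ1ZkIAASI0VmZmZmVFVmUzM0VVVVVTISNWZCEREiEjVmZmZmZXdlM0REQ0RVQgAAJVUgEiIhI0VmZmZ3d4ZCI0VUQzNEMQERNVMQEiIjRVRWZmd4iGQyNVZVVVVEMzREVVMAEjRomFM0Zmd4h0REVmZmZmZUVVVmVUMRE2m7uWQ0VmZlVVZmZmZmZmZlVmZVQzQyR6u7qZhmZmZVVYh3d3dmZmZmZVQzIkVFipmIiauodmZmd5mYd3dmZmZmVDIRJGZomHd3eJqpd2d4maqYd3ZmVVZlQxEjWId4h3d3eKqYh3eKuph2ZmZmUzRUMiV5qpeId3d3esuqqpiaqpdmZmZndTNEM2m7uoiHd2Zni9zN7ty6mamIh3d3iWMjRoq6mIh3d3d4mrzv///8qrqqmHd3eadEaJmZmal3iIiIh3ne7//9y5mZmHZmZ5qFaZmaq7qImph3ZDRmaKuqqmZlVmZmZnmpeJmrzLmJmHdmVCIQAUVVVnh0NFZmZnirqYm83JiYZVZmQyEAAANVVomXVFZmZmeJqYrN2naHQ0RUMhAAAAE1Zg=="/>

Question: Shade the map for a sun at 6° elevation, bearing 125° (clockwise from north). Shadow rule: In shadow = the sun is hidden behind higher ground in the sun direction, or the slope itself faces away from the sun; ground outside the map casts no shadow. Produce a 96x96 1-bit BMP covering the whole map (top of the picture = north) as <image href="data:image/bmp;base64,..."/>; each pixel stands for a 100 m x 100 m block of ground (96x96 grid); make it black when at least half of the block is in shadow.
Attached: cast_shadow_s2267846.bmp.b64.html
<image width="96" height="96" href="data:image/bmp;base64,Qk2+BAAAAAAAAD4AAAAoAAAAYAAAAGAAAAABAAEAAAAAAIAEAAATCwAAEwsAAAIAAAAAAAAA////AAAAAAAfgAAAAAfgAAAAAAA/wAAAAA/gAAAAAAB/wAAAAB/gAAAAAAB/4AAAAD/wAAAAAAB/8AAAAD/wAAAAAAB/+AAAAH/4AAAAAAB//AAAAH/4AAAAAAA//gAAAP/4AAAAAAA//gAAAP/4AAAAAAAf/wAAAP/4AAAAAAAf/gAAAH/4AAAAAAAf/gAAAD/4AAAAAAAP/gAAAD/4AAAAAAAH/AAAAD/wAAAAAAAH+AAAAB/gAAAAAAAB4AAAAB8AAAAAAAAAAAAAAAAAAAAAAAAAAAAAAAAAAAAAAAAAAAAAAAAAAAAAAAAAAAAAAAAAOAAAAAAAAAAAAAMAfgAAAAAAAAAAAAeAfgAAAAAAAAAAAA/AfgAAAAAAAAAAAA/gfAAAAAAAAAAAAB/gAAAAAAAAAAAAAB/wAAAAAAAAAAAAAB/gAAAAAAAAAAAAAB+AAAAAAAAAAAAAAYAAAAAAAAAAAAAAA+AAAAAAAAAAAAAAB/AAAAAAAAAAAAAAD/4AOAAAAAAAAAAAH//AfAAAAAAAAAAAH//w/AAAAAAAAAAAP//9/gAAAAAAAAAAf////gAAAAAAAAAAf////wAAAAAAAAAAf////wAAAAAAAAAAAP///wAAAAAAAAAAAH///wAAAAAAAAAAAB///wAAAgwAAAAAAAf//gDgD94AAAAAAA///AHwH/4AAAAAAB//+APwP/wAAwAAAB//8Af4P/gAA8AAAD//8A/4f/gAA+AAAH//+B/4f/wAA/AAAH//+D/4f/wAA/AAAP/z+D/4f/wAAAAAAP+AGH/wf/4AAAAAAHwAAH/Af/4AAAAAAAAAAH8AP/4AAAAAAAAAABAAAPwAAAAAAAAAAAAAAAAAAAAAAAAAAAAAAAAAAAAAAAAAAAAAAAAAAAAAAAAAAAAAAAAAAAAAAAAAAAAAAAAAAAAAAAAAAAAAAAAAAAAAAAAAAAAAAAAAAAAAAAAAAAAAAAAAAAAAAAAAAAAAAAAAAAAAAAAAAAAAAAAAAAAAAAAAYAAAAAAAAAAAAAAA4AAAAAAAAAAAAAAA4AAAAAAAAAAAAAAAwAAAAAAAAAAAAAAAAAAAAAAAAAAAAAAAAAAAAAAAAAAAAAAAAAAAAAAAAAAAAAAAAAAAAAAAAAAAAAAAAAAAAAAAAAAAAAAAAAAAAAAAAAAAAAAAAAAAAAAAAAAAAAAAAAAAAAAAAAAAAAAAAAAAAAAAAAAAAAAAAAAAAAAAAAAAAAAAAAAAAAAAAAAAAAAAAAAAAAAAAAAAAAAAAAAAAAAAAAAAAAAAAAAwAAAAAAAAAAAAAAB4AAAAAAAAAAAAAAB8eAAwAAAAAAAAAAD8/AB4AAcAAAAAAAD9/wD8AAeAAAAAAAD//8D+AAfAAAAAAAD///j/AAfgAAAAAAAP//z/gAPwAAAwAAAH//j/AAH4AABwAAAD/8D4AAD8AAD4AAAB/AD4AAD+AAH4AAAAAAD8AAB/AAH4AAAAAAD+AAA/AAPwAAAAAAD+AAAfAAfwAAAAAAD/AAAAAA/wAAAAAAA="/>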